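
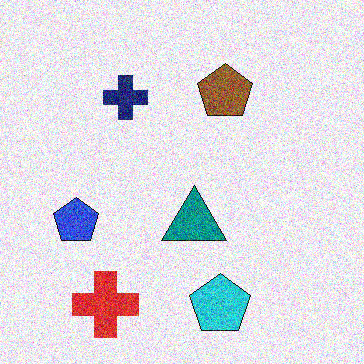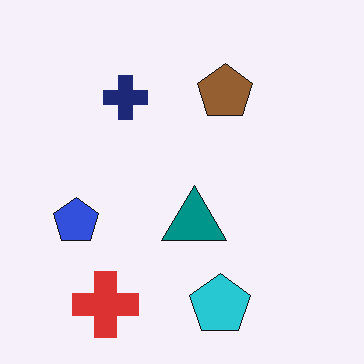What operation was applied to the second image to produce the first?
Degraded with a thick layer of grain.

Random speckle covers the whole image, including the flat background.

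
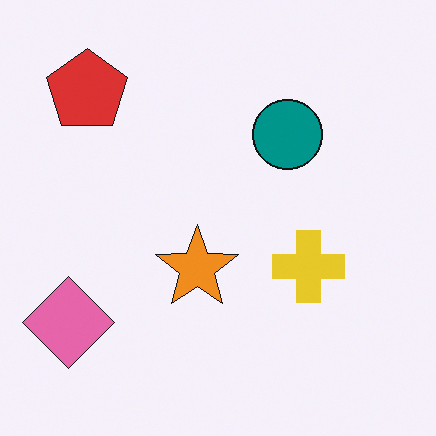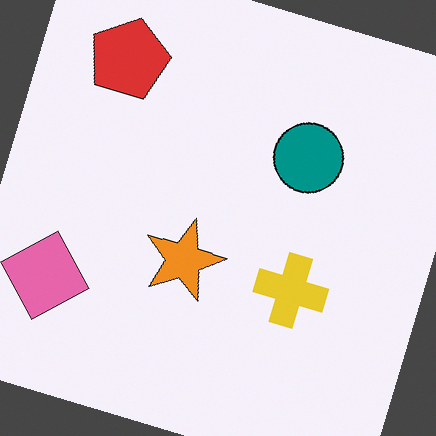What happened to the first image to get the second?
Rotated clockwise by a clearly visible amount.

Every shape is tilted by the same angle and the image corners show triangular fill wedges — a whole-image rotation by a non-right angle.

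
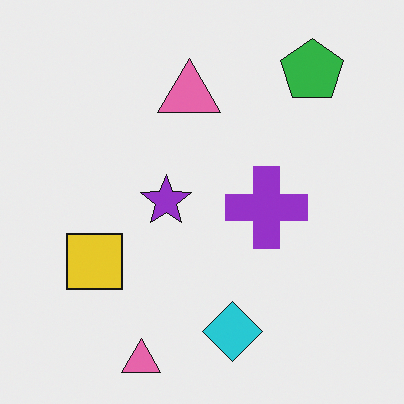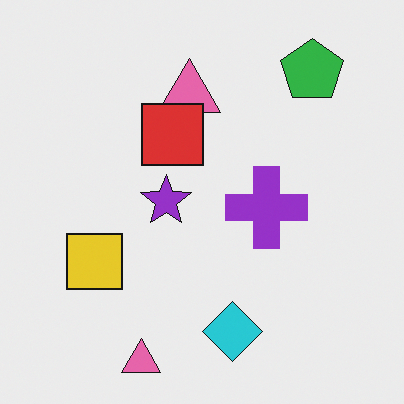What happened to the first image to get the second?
This is the original image overlaid with an additional red square.

A red square appears in the second image that is absent from the first.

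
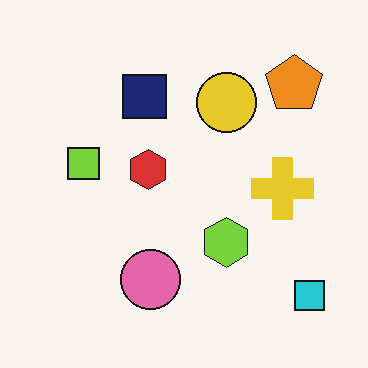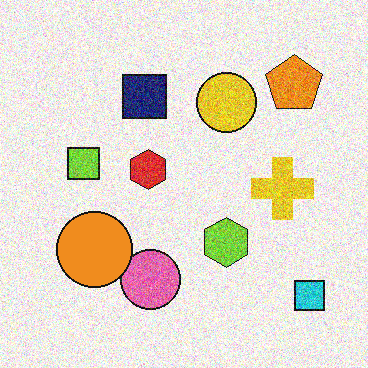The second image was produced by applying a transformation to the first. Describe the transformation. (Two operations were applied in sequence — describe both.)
The image was degraded with a thick layer of grain, then overlaid with an additional orange circle.

Random speckle covers the whole image, including the flat background. An orange circle appears in the second image that is absent from the first.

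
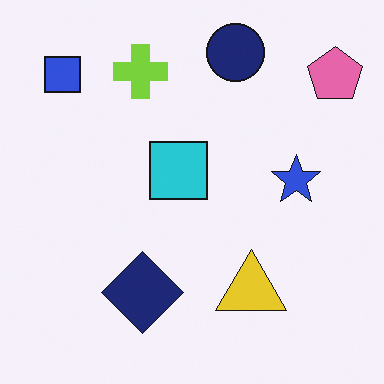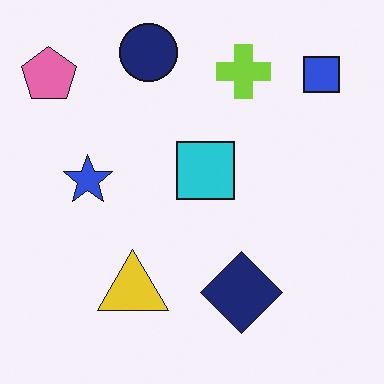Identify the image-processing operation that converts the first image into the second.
The transformation is: flipped horizontally (left ↔ right).

The pink pentagon is in the top-right of the first image and the top-left of the second — shapes on opposite sides of the vertical midline have swapped in a mirror flip.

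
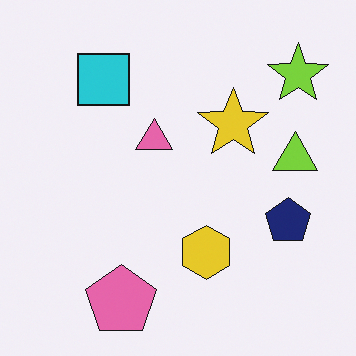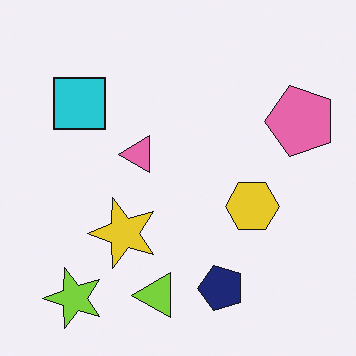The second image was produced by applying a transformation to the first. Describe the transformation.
Transposed (reflected across the top-left ↔ bottom-right diagonal).

Shapes have swapped their row and column positions — what was in the top-right is now in the bottom-left — a diagonal reflection.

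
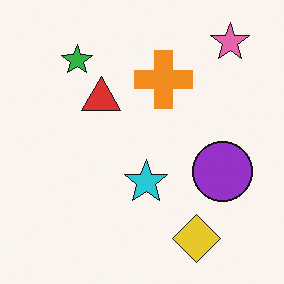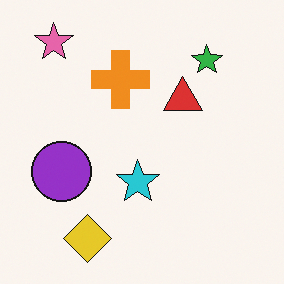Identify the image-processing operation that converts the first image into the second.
The transformation is: flipped horizontally (left ↔ right).

The pink star is in the top-right of the first image and the top-left of the second — shapes on opposite sides of the vertical midline have swapped in a mirror flip.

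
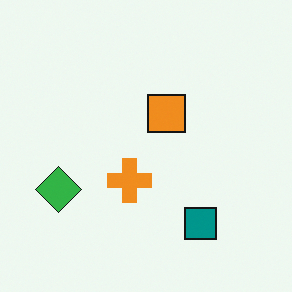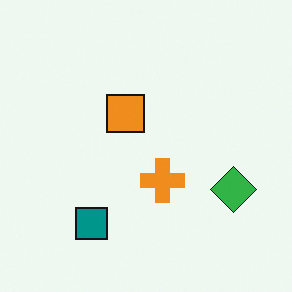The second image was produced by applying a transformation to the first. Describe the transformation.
The transformation is: flipped horizontally (left ↔ right).

The green diamond is in the left of the first image and the right of the second — shapes on opposite sides of the vertical midline have swapped in a mirror flip.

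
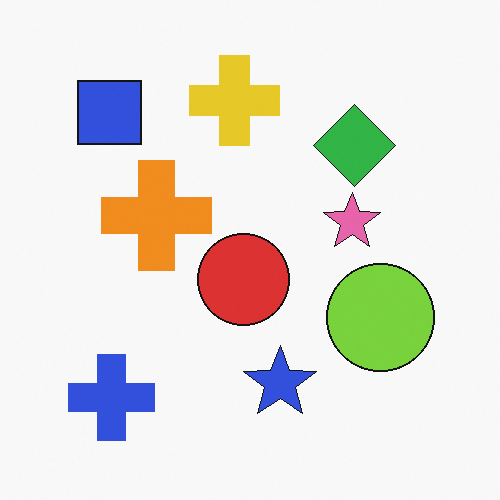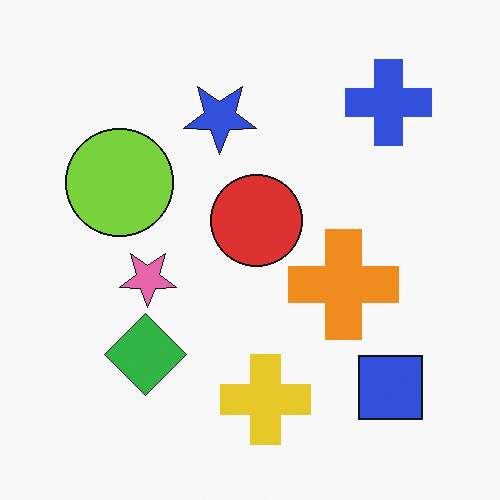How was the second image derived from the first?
Rotated 180°.

The blue cross sits in the bottom-left of the first image and the top-right of the second — consistent with a whole-image 180° rotation.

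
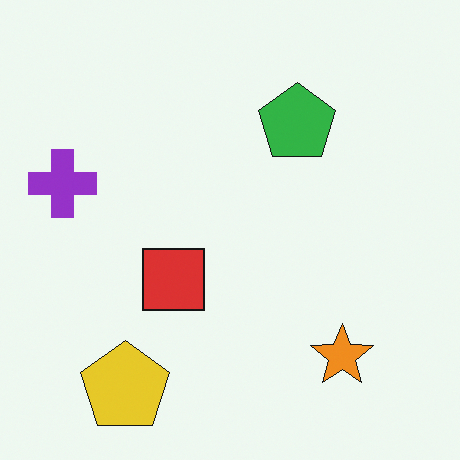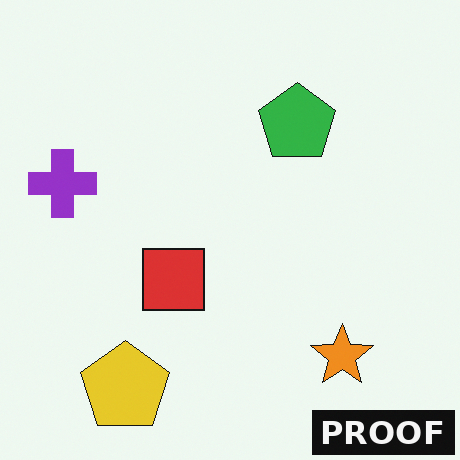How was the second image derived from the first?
It was watermarked with the text "PROOF" in the lower-right corner.

A dark label reading "PROOF" appears in the lower-right corner.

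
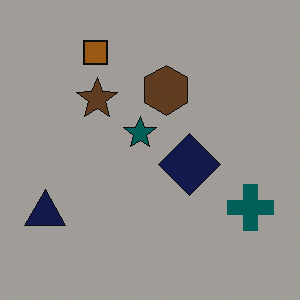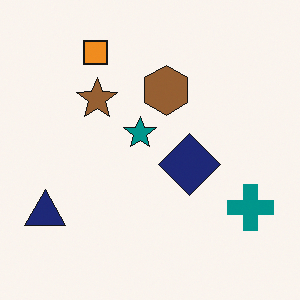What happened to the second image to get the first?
The image was substantially darkened.

Every pixel — background and shapes alike — is uniformly darkened.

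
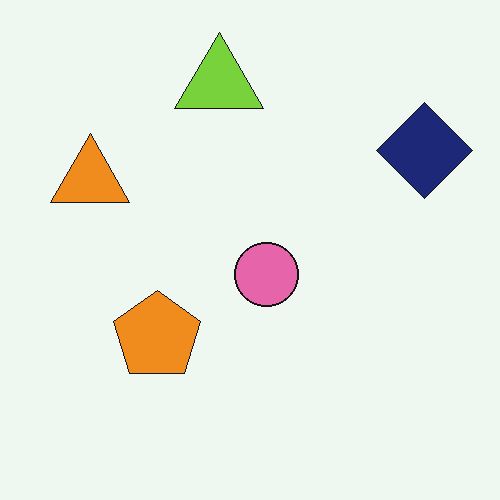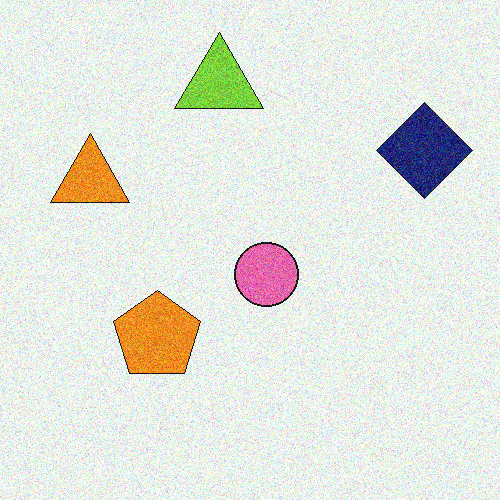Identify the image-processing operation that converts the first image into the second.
Degraded with visible gaussian noise.

Random speckle covers the whole image, including the flat background.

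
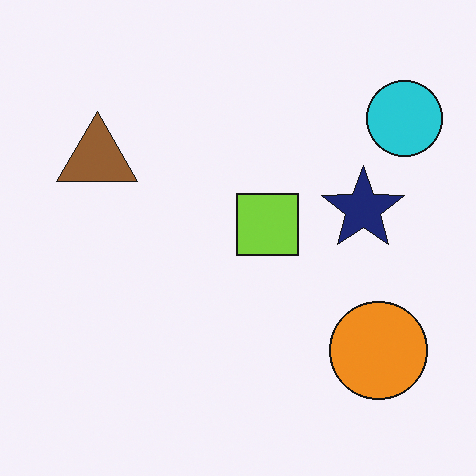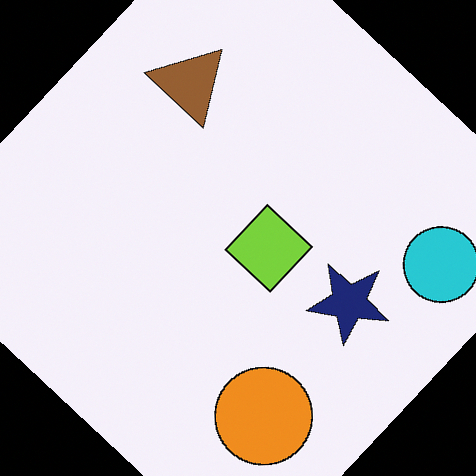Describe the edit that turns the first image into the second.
The image was rotated clockwise by a large amount — several tens of degrees.

Every shape is tilted by the same angle and the image corners show triangular fill wedges — a whole-image rotation by a non-right angle.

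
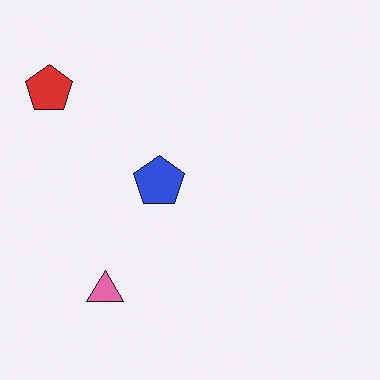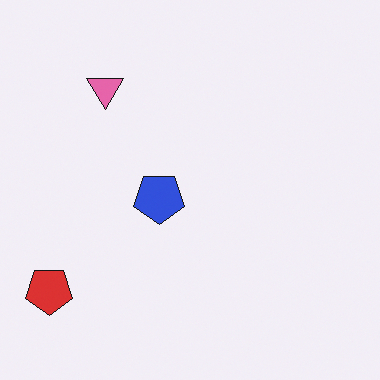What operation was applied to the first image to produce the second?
Flipped vertically (top ↔ bottom).

The pink triangle is in the bottom-left of the first image and the top-left of the second — shapes on opposite sides of the horizontal midline have swapped in a mirror flip.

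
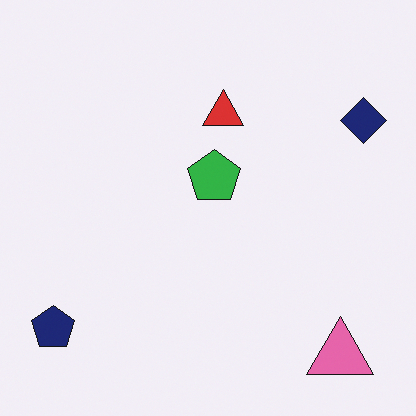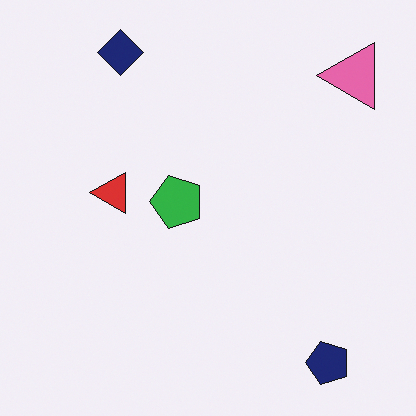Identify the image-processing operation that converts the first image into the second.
It was rotated 90° counter-clockwise.

The pink triangle sits in the bottom-right of the first image and the top-right of the second — consistent with a whole-image 90° counter-clockwise rotation.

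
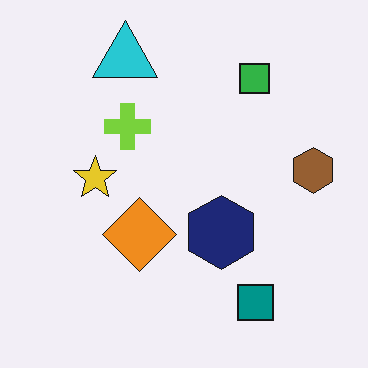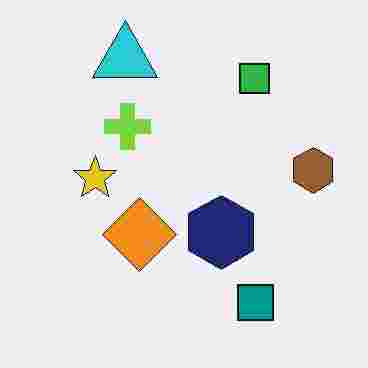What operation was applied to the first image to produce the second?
The image was heavily JPEG-compressed with obvious blocking artifacts.

Blocky 8×8 compression artifacts appear around shape edges and the flat background shows ringing — characteristic JPEG degradation.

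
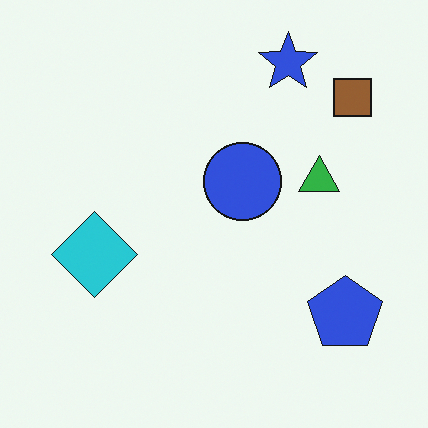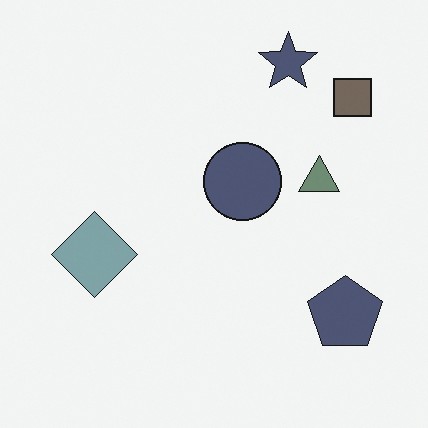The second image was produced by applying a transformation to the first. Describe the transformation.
The second image is the first made much more muted (saturation change).

All colors are more muted and greyish — a global saturation change.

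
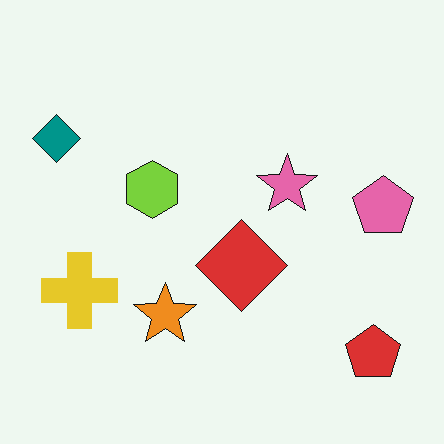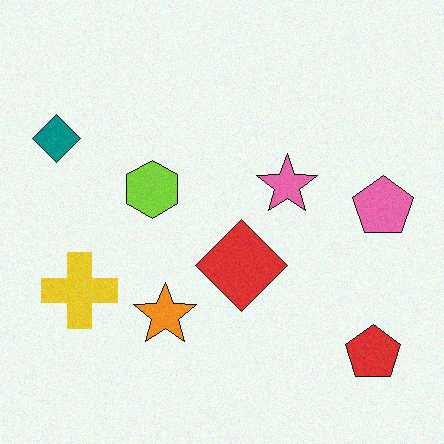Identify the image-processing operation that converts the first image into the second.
This is the original image degraded with subtle gaussian noise.

Random speckle covers the whole image, including the flat background.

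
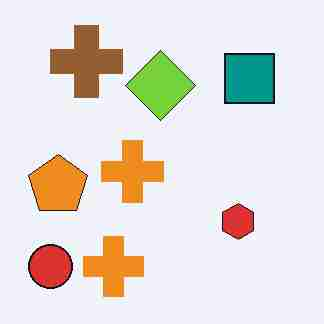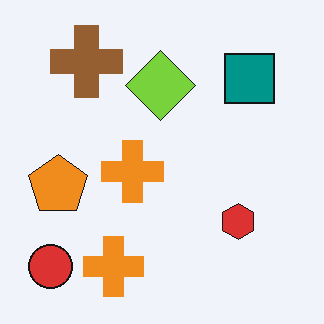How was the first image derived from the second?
This is the original image heavily JPEG-compressed with obvious blocking artifacts.

Blocky 8×8 compression artifacts appear around shape edges and the flat background shows ringing — characteristic JPEG degradation.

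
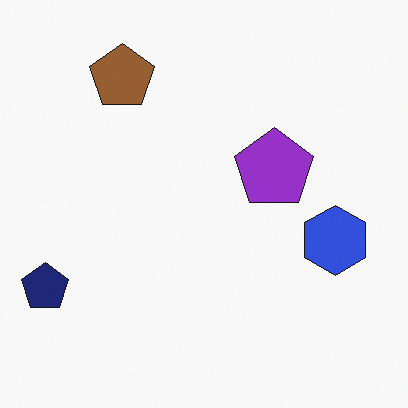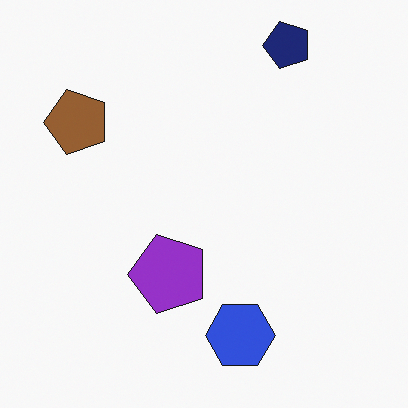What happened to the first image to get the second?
The transformation is: transposed (reflected across the top-left ↔ bottom-right diagonal).

Shapes have swapped their row and column positions — what was in the top-right is now in the bottom-left — a diagonal reflection.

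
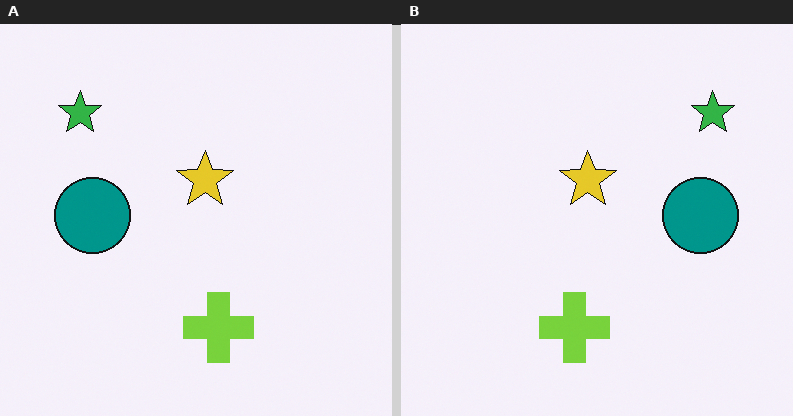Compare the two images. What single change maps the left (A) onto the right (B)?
The right (B) image is the left (A) flipped horizontally (left ↔ right).

The green star is in the top-left of the left (A) image and the top-right of the right (B) — shapes on opposite sides of the vertical midline have swapped in a mirror flip.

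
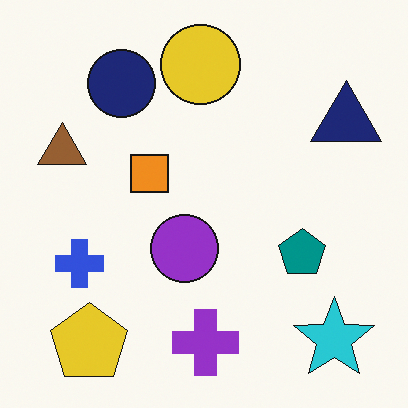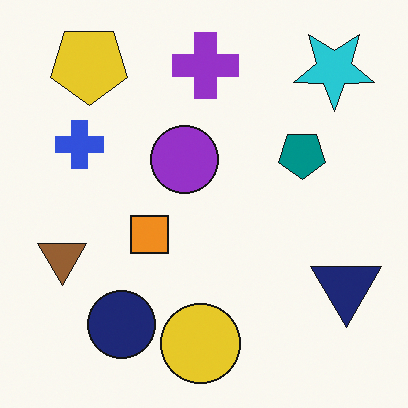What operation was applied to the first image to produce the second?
Flipped vertically (top ↔ bottom).

The yellow circle is in the top of the first image and the bottom of the second — shapes on opposite sides of the horizontal midline have swapped in a mirror flip.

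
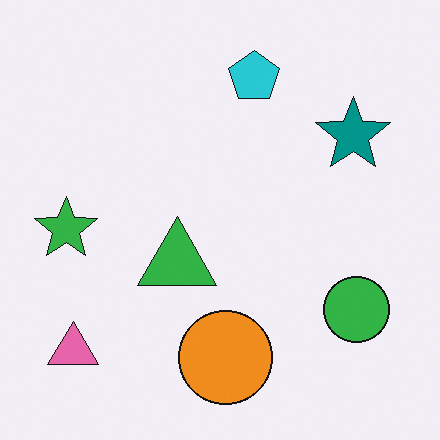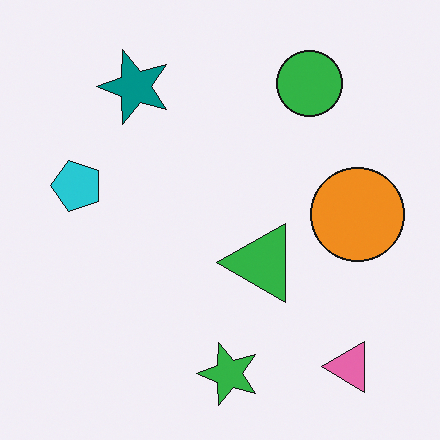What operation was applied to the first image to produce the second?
The transformation is: rotated 90° counter-clockwise.

The pink triangle sits in the bottom-left of the first image and the bottom-right of the second — consistent with a whole-image 90° counter-clockwise rotation.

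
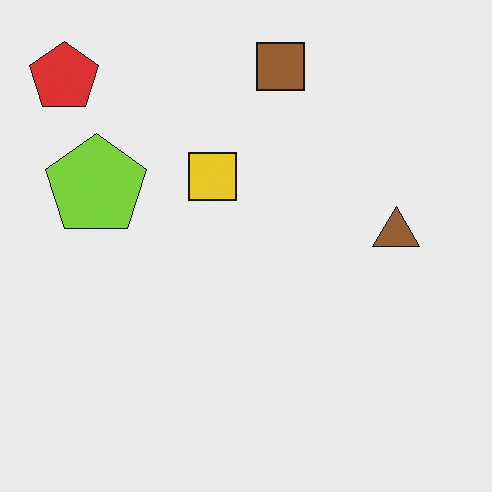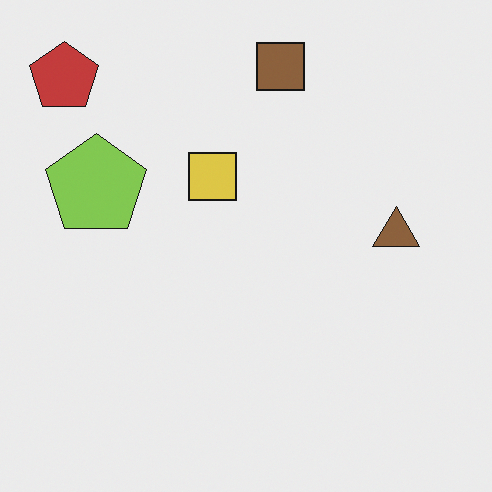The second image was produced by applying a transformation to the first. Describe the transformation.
The image was slightly desaturated.

All colors are more muted and greyish — a global saturation change.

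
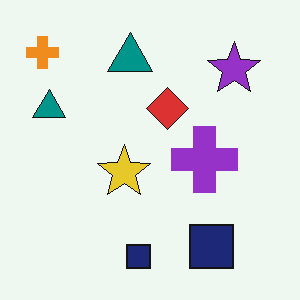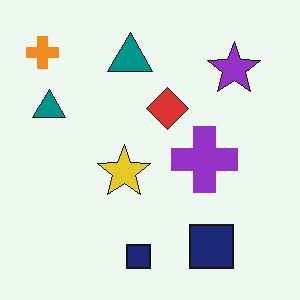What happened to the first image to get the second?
The second image is the first JPEG-compressed with visible artifacts.

Blocky 8×8 compression artifacts appear around shape edges and the flat background shows ringing — characteristic JPEG degradation.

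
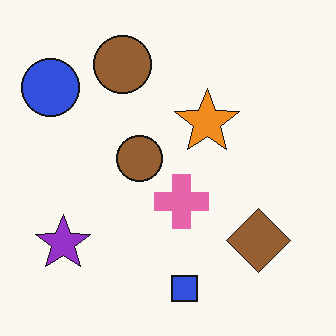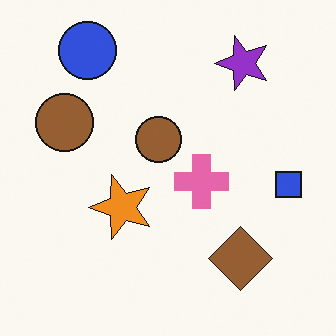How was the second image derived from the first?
The second image is the first transposed (reflected across the top-left ↔ bottom-right diagonal).

Shapes have swapped their row and column positions — what was in the top-right is now in the bottom-left — a diagonal reflection.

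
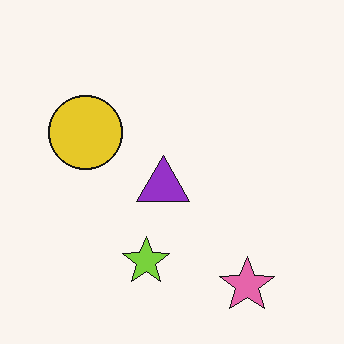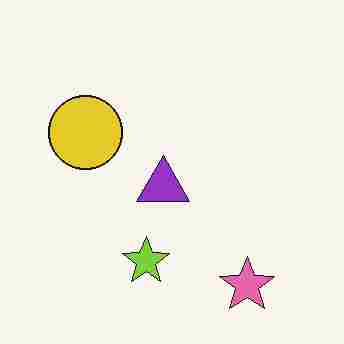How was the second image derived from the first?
The second image is the first degraded with heavy JPEG compression.

Blocky 8×8 compression artifacts appear around shape edges and the flat background shows ringing — characteristic JPEG degradation.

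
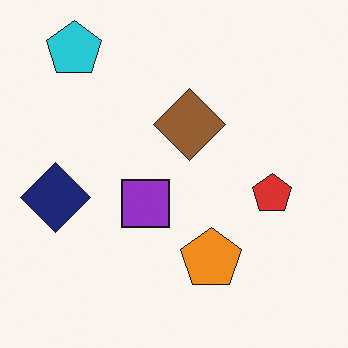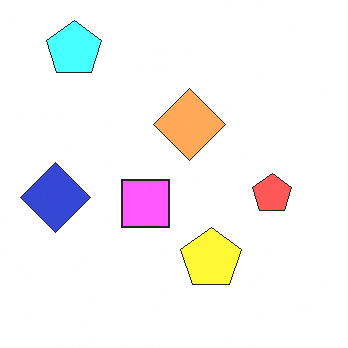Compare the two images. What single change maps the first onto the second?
The second image is the first substantially brightened.

Every pixel — background and shapes alike — is uniformly brightened.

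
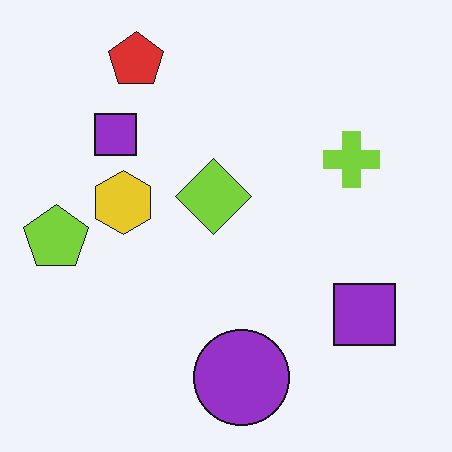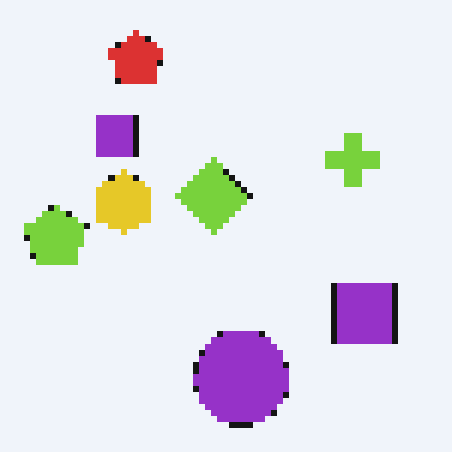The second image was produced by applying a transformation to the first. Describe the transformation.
The image was moderately pixelated.

Shapes are reduced to large square blocks; fine edges and outlines are lost — a downscale-then-upscale (mosaic) effect.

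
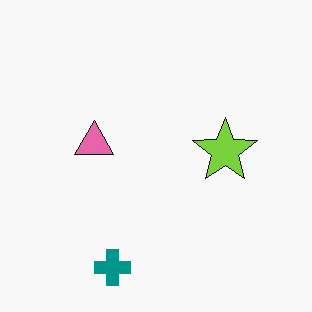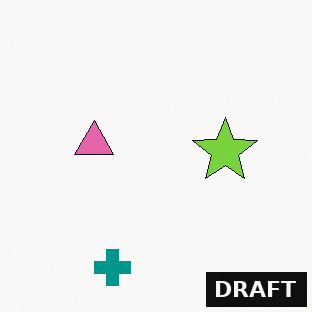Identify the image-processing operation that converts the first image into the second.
It was watermarked with the text "DRAFT" in the lower-right corner.

A dark label reading "DRAFT" appears in the lower-right corner.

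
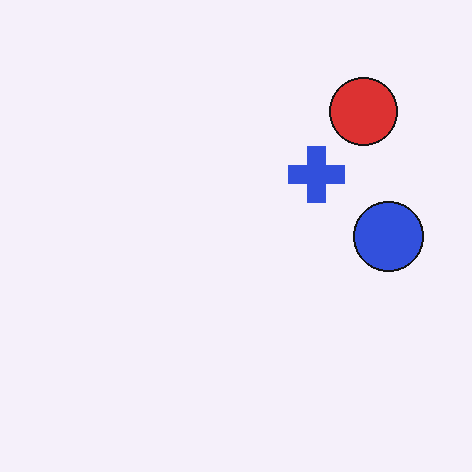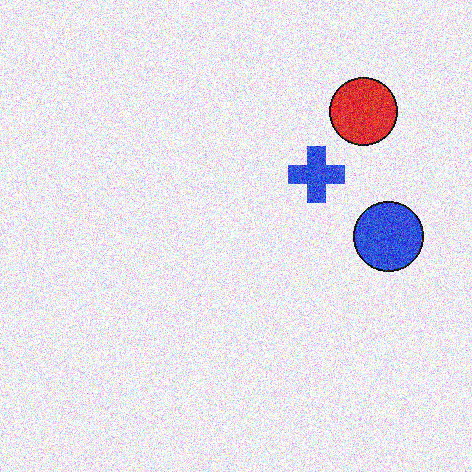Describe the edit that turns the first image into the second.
The second image is the first degraded with strong gaussian noise.

Random speckle covers the whole image, including the flat background.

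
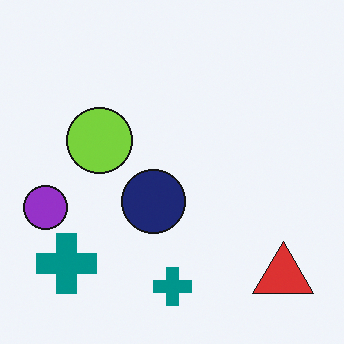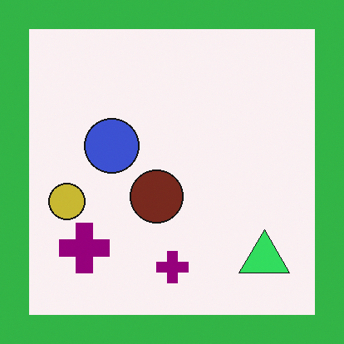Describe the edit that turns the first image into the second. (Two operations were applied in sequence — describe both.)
This is the original image hue-shifted by a moderate amount, then framed with a green border.

Every shape's color has rotated by the same amount around the hue wheel — a uniform hue shift. A solid green frame runs around the edge of the second image, with the content slightly shrunk inside it.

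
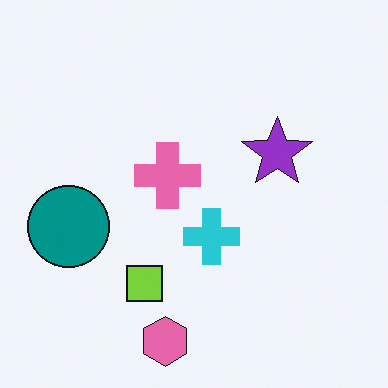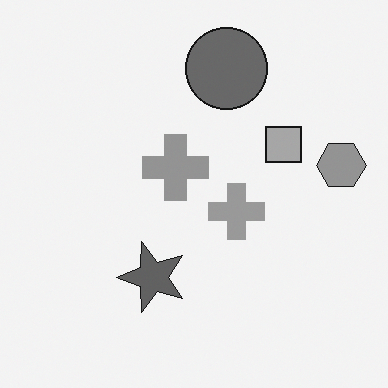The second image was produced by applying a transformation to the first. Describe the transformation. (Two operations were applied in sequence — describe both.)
This is the original image converted to grayscale, then transposed (reflected across the top-left ↔ bottom-right diagonal).

All color is removed — every shape is now a shade of grey. Shapes have swapped their row and column positions — what was in the top-right is now in the bottom-left — a diagonal reflection.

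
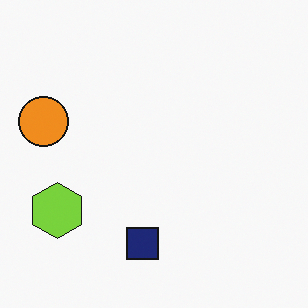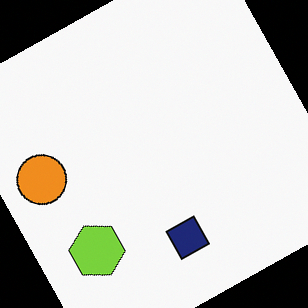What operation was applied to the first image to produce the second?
The transformation is: rotated counter-clockwise by a moderate amount.

Every shape is tilted by the same angle and the image corners show triangular fill wedges — a whole-image rotation by a non-right angle.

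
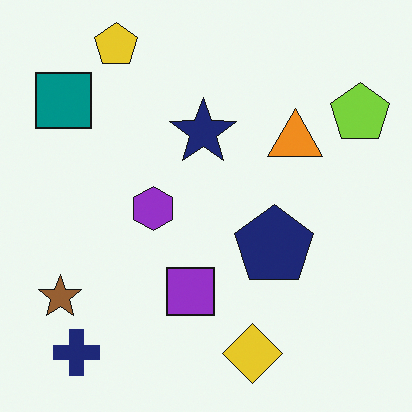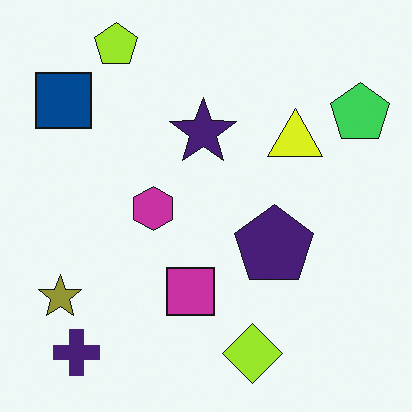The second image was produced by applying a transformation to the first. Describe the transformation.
The image was hue-shifted slightly.

Every shape's color has rotated by the same amount around the hue wheel — a uniform hue shift.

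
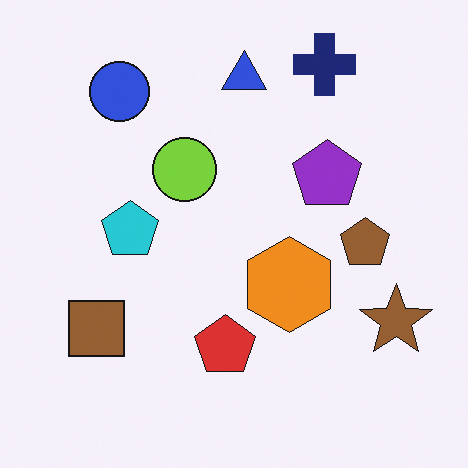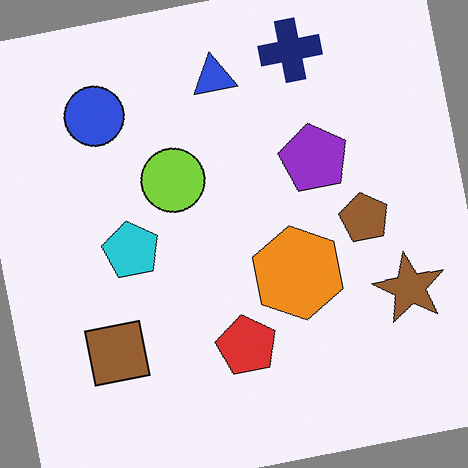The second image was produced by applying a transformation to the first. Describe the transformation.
Rotated counter-clockwise by a small amount.

Every shape is tilted by the same angle and the image corners show triangular fill wedges — a whole-image rotation by a non-right angle.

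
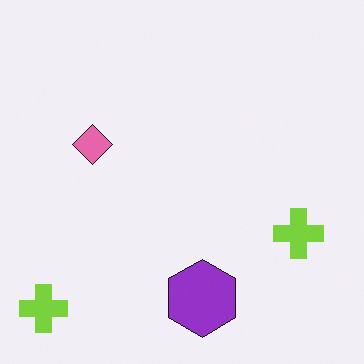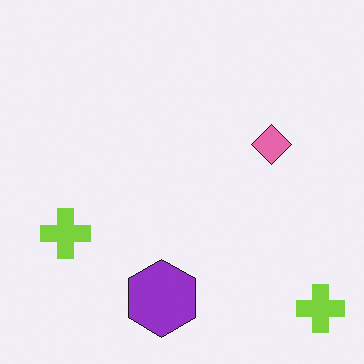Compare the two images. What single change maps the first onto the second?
The transformation is: flipped horizontally (left ↔ right).

The pink diamond is in the left of the first image and the right of the second — shapes on opposite sides of the vertical midline have swapped in a mirror flip.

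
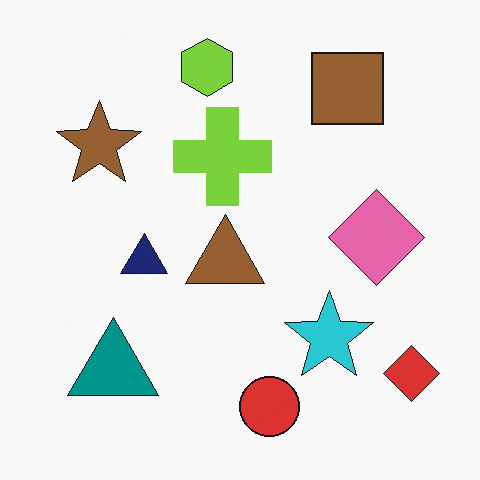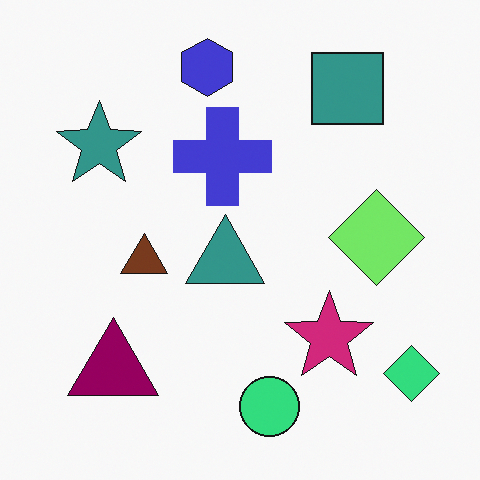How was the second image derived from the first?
It was hue-shifted noticeably.

Every shape's color has rotated by the same amount around the hue wheel — a uniform hue shift.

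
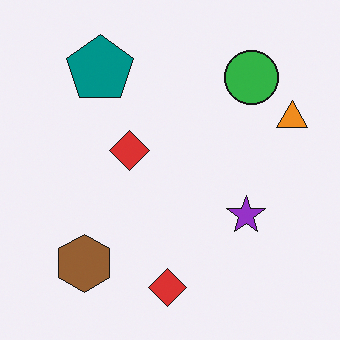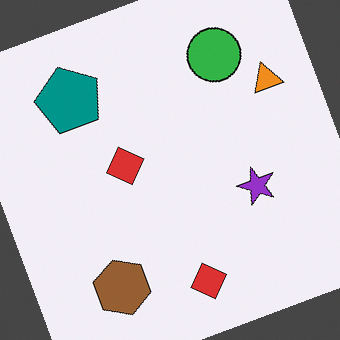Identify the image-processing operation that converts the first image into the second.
It was rotated counter-clockwise by a moderate amount.

Every shape is tilted by the same angle and the image corners show triangular fill wedges — a whole-image rotation by a non-right angle.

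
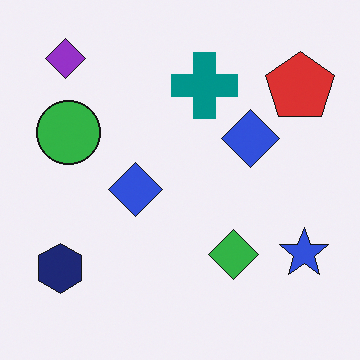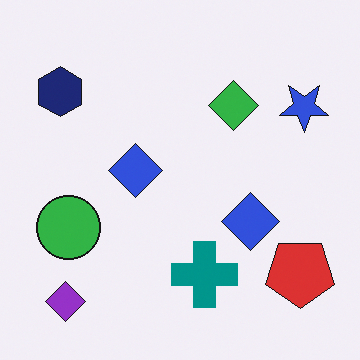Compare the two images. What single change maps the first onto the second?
The image was flipped vertically (top ↔ bottom).

The purple diamond is in the top-left of the first image and the bottom-left of the second — shapes on opposite sides of the horizontal midline have swapped in a mirror flip.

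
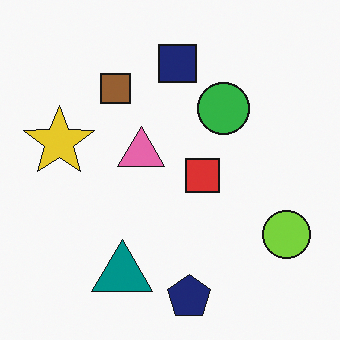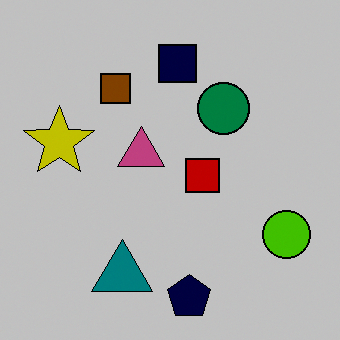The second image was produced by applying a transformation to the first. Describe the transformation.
This is the original image aggressively posterized.

Each flat color has snapped to a coarser quantized level — most visibly, the near-white background has dropped to a flat grey.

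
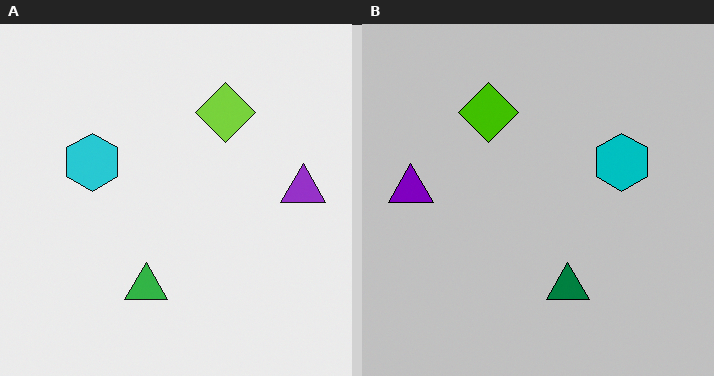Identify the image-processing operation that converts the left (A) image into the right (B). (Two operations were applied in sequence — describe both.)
The right (B) image is the left (A) flipped horizontally (left ↔ right), then heavily posterized to just a handful of flat colors.

The purple triangle is in the right of the left (A) image and the left of the right (B) — shapes on opposite sides of the vertical midline have swapped in a mirror flip. Each flat color has snapped to a coarser quantized level — most visibly, the near-white background has dropped to a flat grey.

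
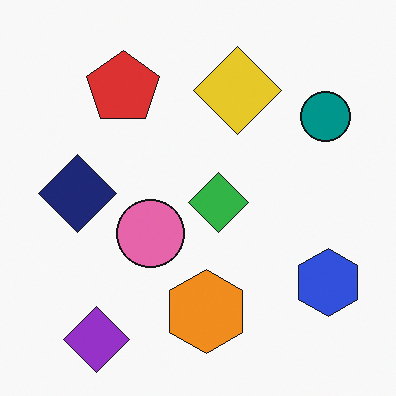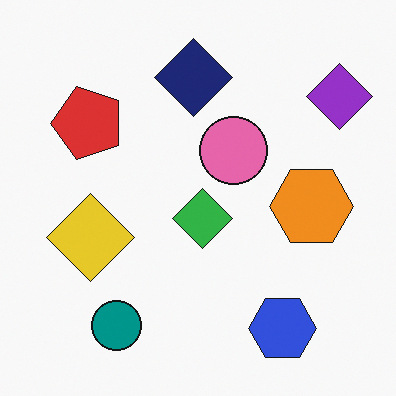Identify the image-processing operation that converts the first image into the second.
The second image is the first transposed (reflected across the top-left ↔ bottom-right diagonal).

Shapes have swapped their row and column positions — what was in the top-right is now in the bottom-left — a diagonal reflection.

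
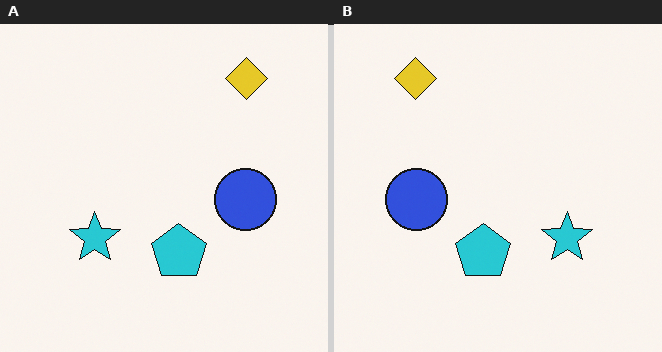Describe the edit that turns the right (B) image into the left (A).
The image was flipped horizontally (left ↔ right).

The yellow diamond is in the top-left of the right (B) image and the top-right of the left (A) — shapes on opposite sides of the vertical midline have swapped in a mirror flip.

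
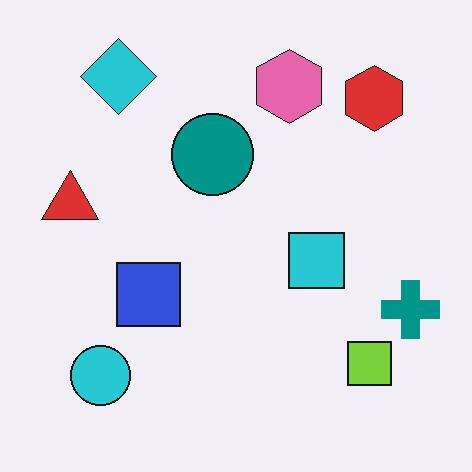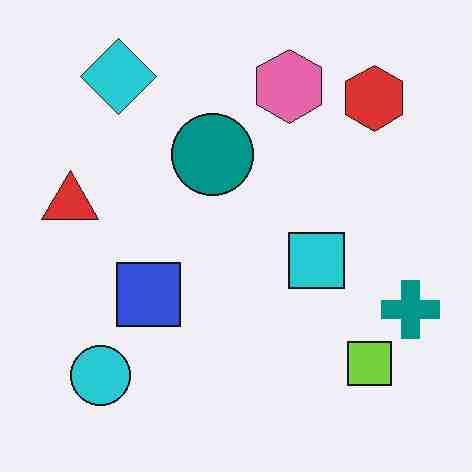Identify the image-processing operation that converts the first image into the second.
The transformation is: degraded with heavy JPEG compression.

Blocky 8×8 compression artifacts appear around shape edges and the flat background shows ringing — characteristic JPEG degradation.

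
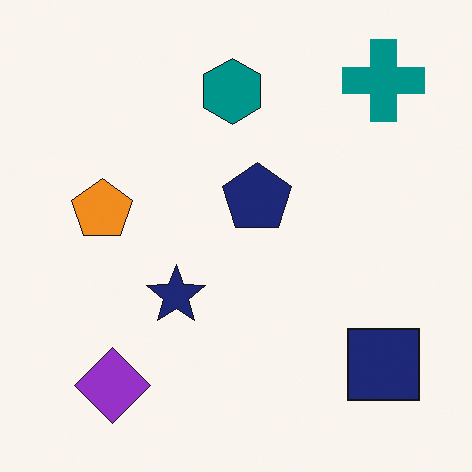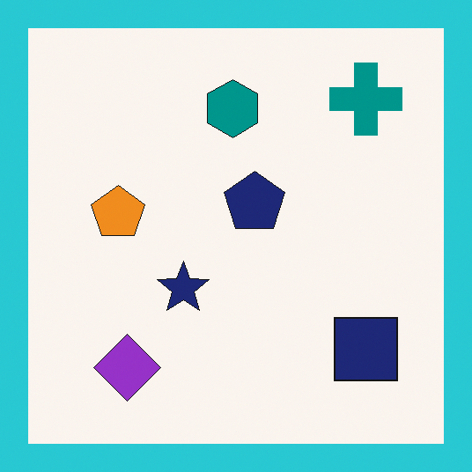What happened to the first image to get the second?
The transformation is: framed with a cyan border.

A solid cyan frame runs around the edge of the second image, with the content slightly shrunk inside it.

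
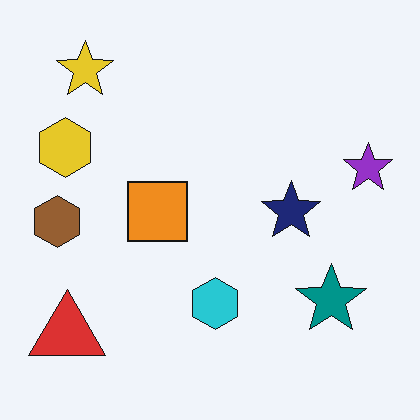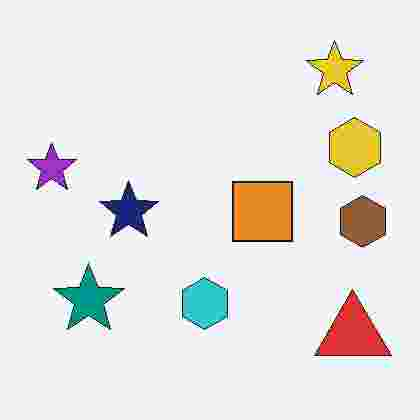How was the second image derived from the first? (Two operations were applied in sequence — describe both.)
This is the original image flipped horizontally (left ↔ right), then heavily JPEG-compressed with obvious blocking artifacts.

The purple star is in the right of the first image and the left of the second — shapes on opposite sides of the vertical midline have swapped in a mirror flip. Blocky 8×8 compression artifacts appear around shape edges and the flat background shows ringing — characteristic JPEG degradation.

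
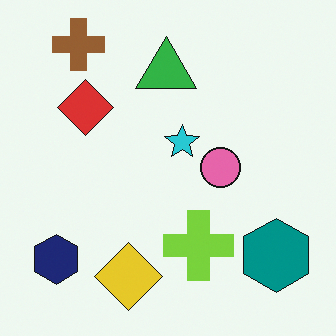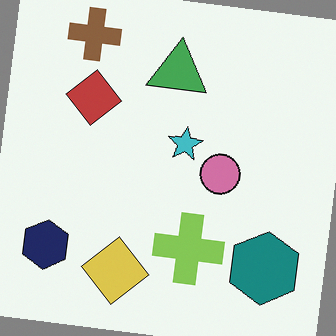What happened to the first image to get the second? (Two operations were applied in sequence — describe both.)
This is the original image slightly desaturated, then rotated clockwise by a few degrees.

All colors are more muted and greyish — a global saturation change. Every shape is tilted by the same angle and the image corners show triangular fill wedges — a whole-image rotation by a non-right angle.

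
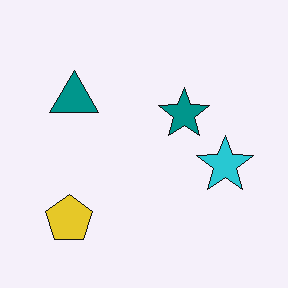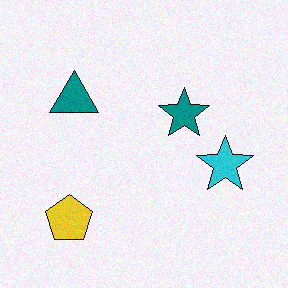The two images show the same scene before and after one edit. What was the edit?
The second image is the first degraded with a light layer of grain.

Random speckle covers the whole image, including the flat background.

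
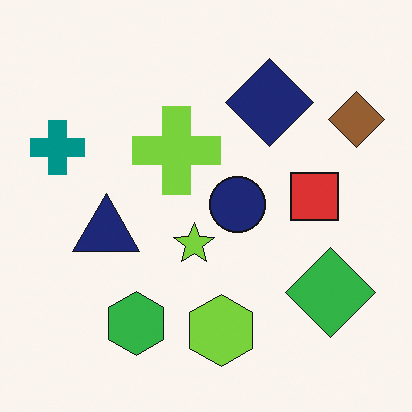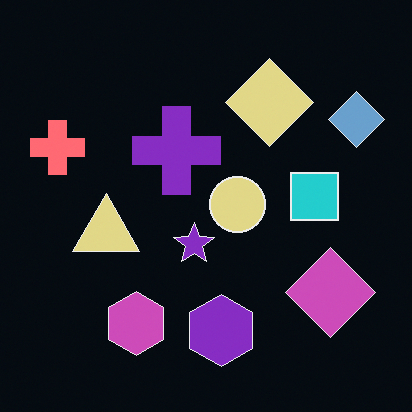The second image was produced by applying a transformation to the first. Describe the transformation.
The second image is the first color-inverted (negative).

The light background has become dark and every shape's color is its complement — a photographic negative.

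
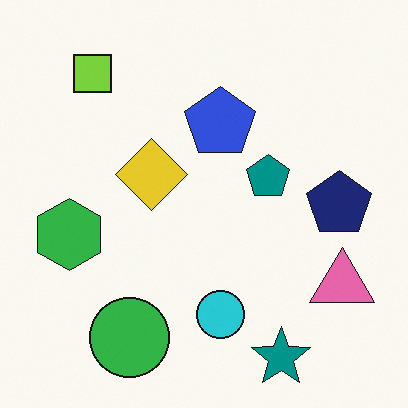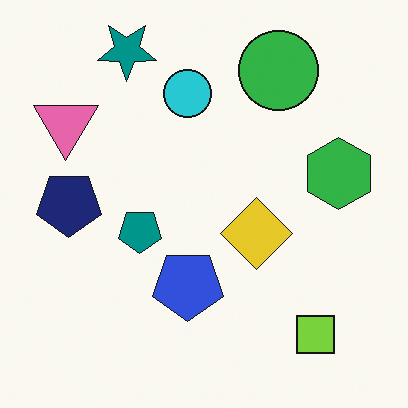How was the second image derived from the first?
The second image is the first rotated 180°.

The lime square sits in the top-left of the first image and the bottom-right of the second — consistent with a whole-image 180° rotation.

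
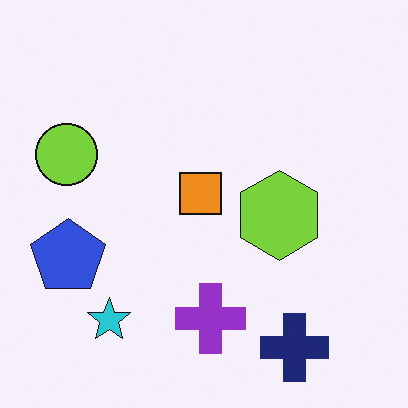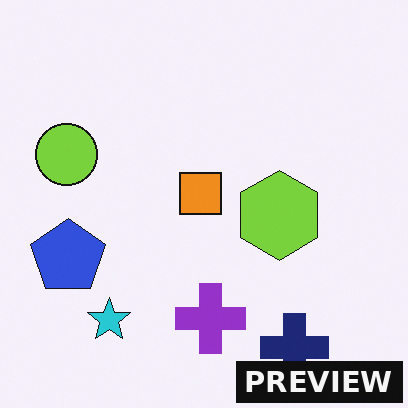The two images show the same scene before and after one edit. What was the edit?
The second image is the first watermarked with the text "PREVIEW" in the lower-right corner.

A dark label reading "PREVIEW" appears in the lower-right corner.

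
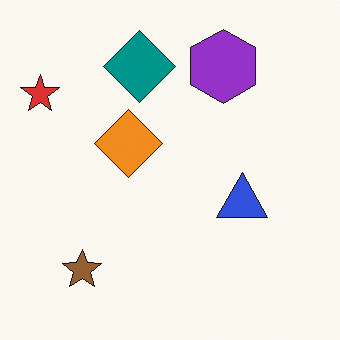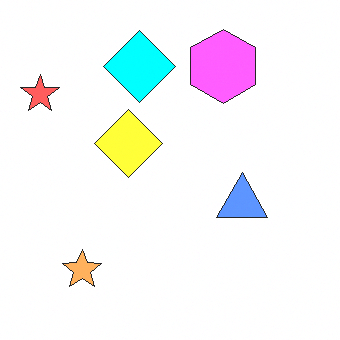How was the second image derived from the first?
The transformation is: substantially brightened.

Every pixel — background and shapes alike — is uniformly brightened.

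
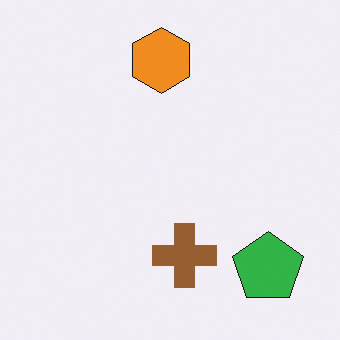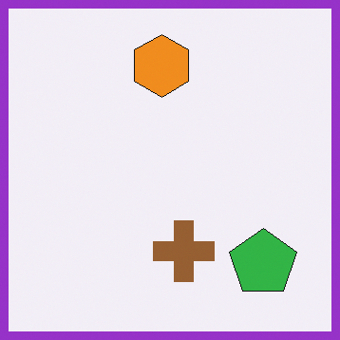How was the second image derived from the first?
The image was framed with a purple border.

A solid purple frame runs around the edge of the second image, with the content slightly shrunk inside it.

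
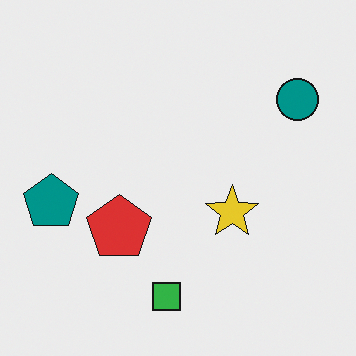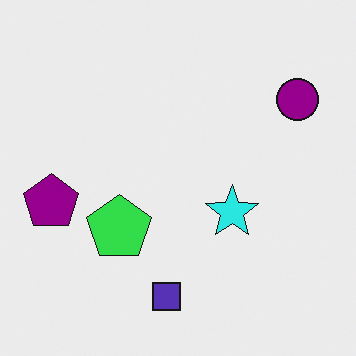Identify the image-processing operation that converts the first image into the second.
The image was hue-shifted noticeably.

Every shape's color has rotated by the same amount around the hue wheel — a uniform hue shift.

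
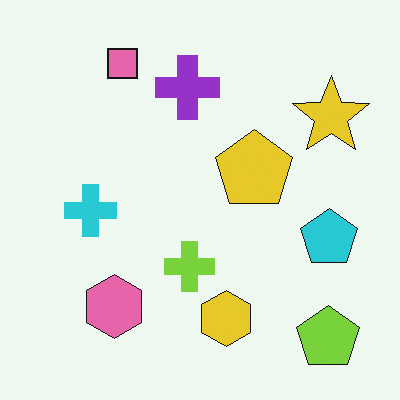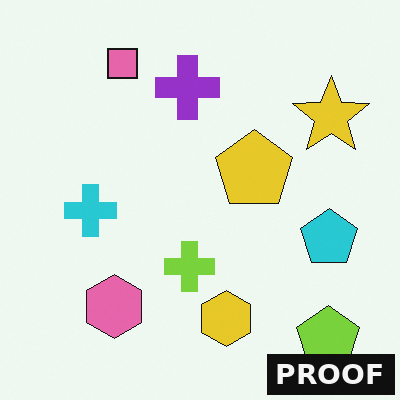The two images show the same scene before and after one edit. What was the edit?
Watermarked with the text "PROOF" in the lower-right corner.

A dark label reading "PROOF" appears in the lower-right corner.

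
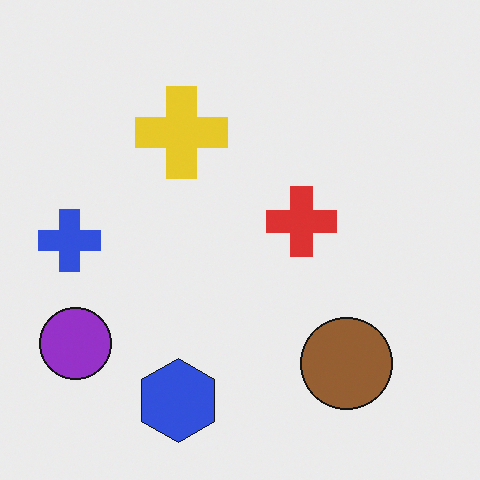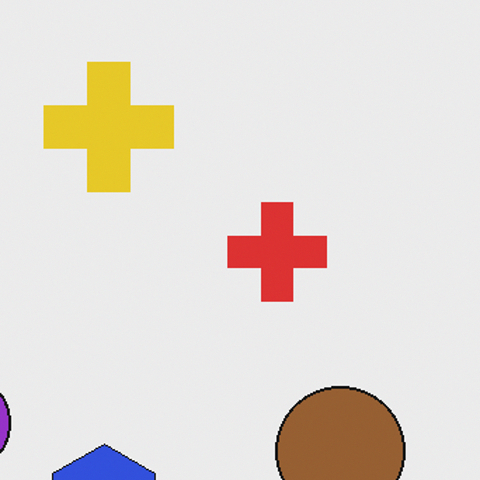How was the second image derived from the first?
The image was cropped slightly and scaled back up.

The visible shapes are larger and the field of view is narrower; shapes near the original edges may be partly or wholly outside the frame — a crop-and-rescale.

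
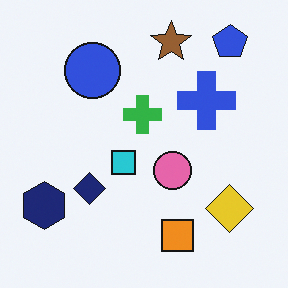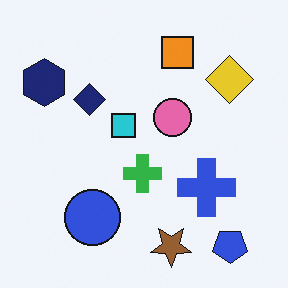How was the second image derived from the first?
Flipped vertically (top ↔ bottom).

The blue pentagon is in the top-right of the first image and the bottom-right of the second — shapes on opposite sides of the horizontal midline have swapped in a mirror flip.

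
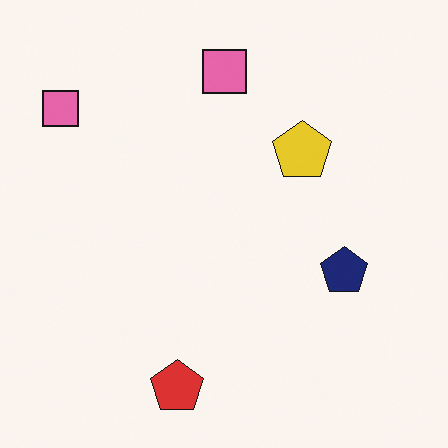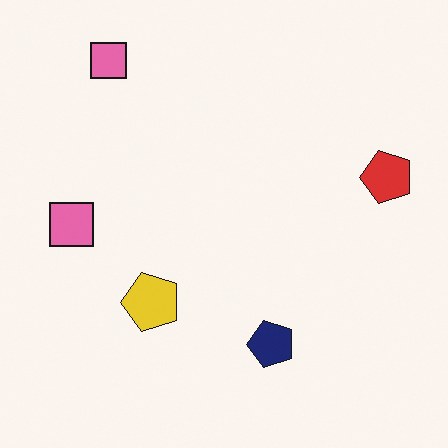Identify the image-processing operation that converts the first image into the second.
Transposed (reflected across the top-left ↔ bottom-right diagonal).

Shapes have swapped their row and column positions — what was in the top-right is now in the bottom-left — a diagonal reflection.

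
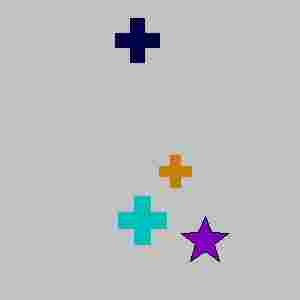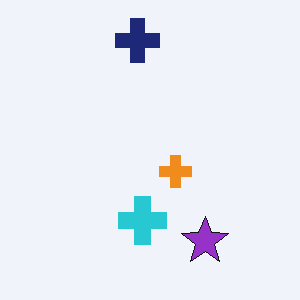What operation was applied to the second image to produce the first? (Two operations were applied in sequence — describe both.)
This is the original image heavily posterized to just a handful of flat colors, then heavily JPEG-compressed with obvious blocking artifacts.

Each flat color has snapped to a coarser quantized level — most visibly, the near-white background has dropped to a flat grey. Blocky 8×8 compression artifacts appear around shape edges and the flat background shows ringing — characteristic JPEG degradation.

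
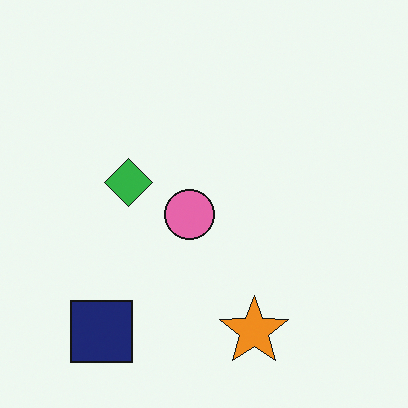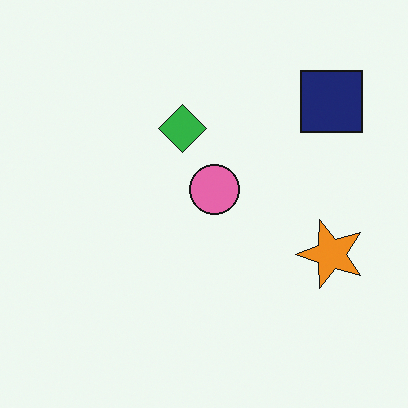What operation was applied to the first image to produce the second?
The second image is the first transposed (reflected across the top-left ↔ bottom-right diagonal).

Shapes have swapped their row and column positions — what was in the top-right is now in the bottom-left — a diagonal reflection.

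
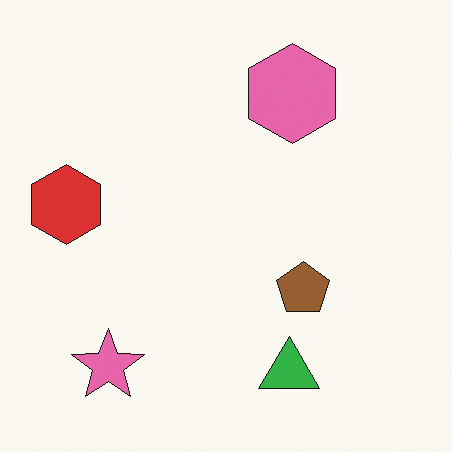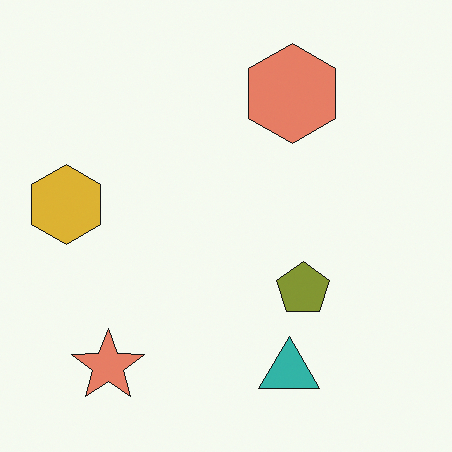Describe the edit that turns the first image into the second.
It was hue-shifted by a small amount.

Every shape's color has rotated by the same amount around the hue wheel — a uniform hue shift.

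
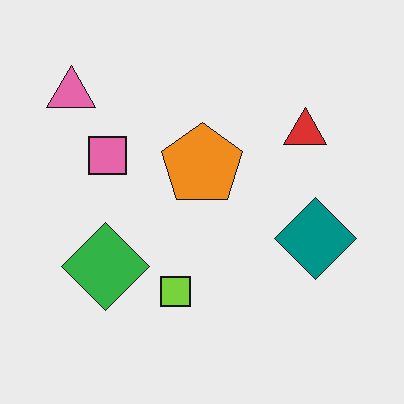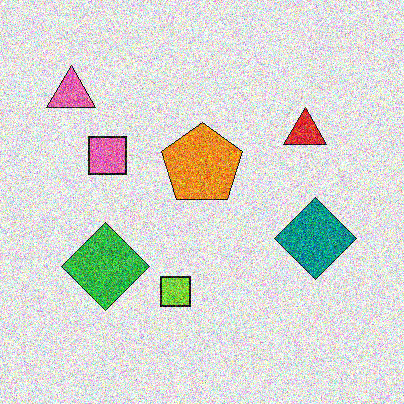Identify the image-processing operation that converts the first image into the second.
Degraded with strong gaussian noise.

Random speckle covers the whole image, including the flat background.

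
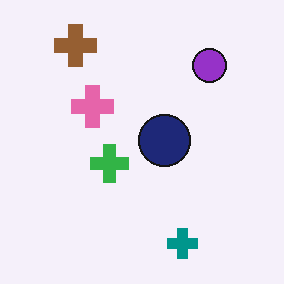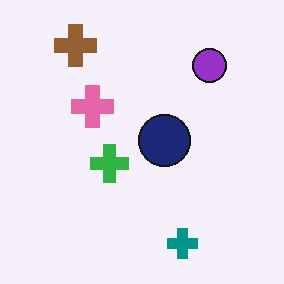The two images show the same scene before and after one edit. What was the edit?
The second image is the first JPEG-compressed with visible artifacts.

Blocky 8×8 compression artifacts appear around shape edges and the flat background shows ringing — characteristic JPEG degradation.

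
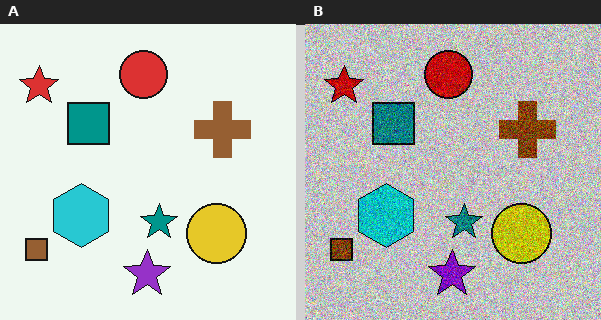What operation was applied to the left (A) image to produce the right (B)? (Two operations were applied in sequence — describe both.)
The right (B) image is the left (A) heavily posterized to just a handful of flat colors, then degraded with heavy additive noise.

Each flat color has snapped to a coarser quantized level — most visibly, the near-white background has dropped to a flat grey. Random speckle covers the whole image, including the flat background.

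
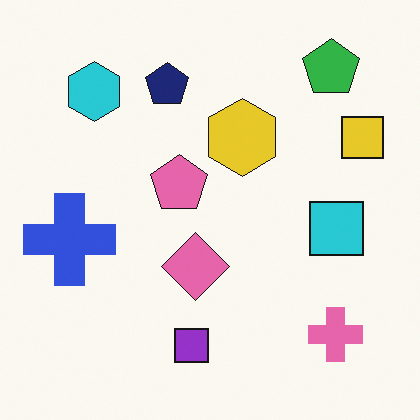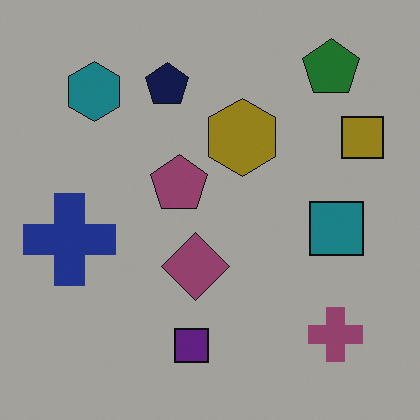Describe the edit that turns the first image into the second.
The image was darkened a lot.

Every pixel — background and shapes alike — is uniformly darkened.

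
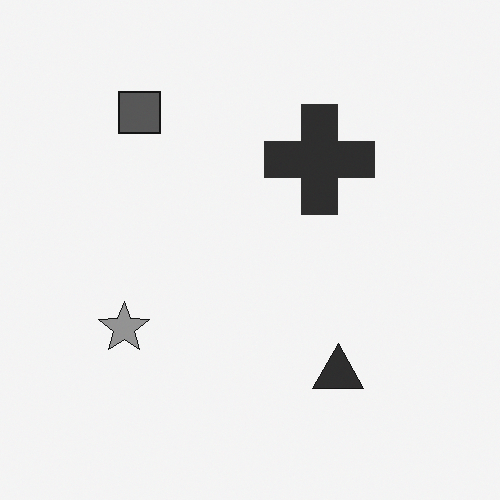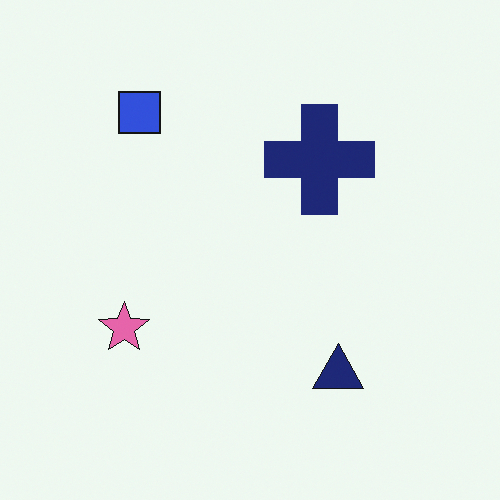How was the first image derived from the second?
The first image is the second converted to grayscale.

All color is removed — every shape is now a shade of grey.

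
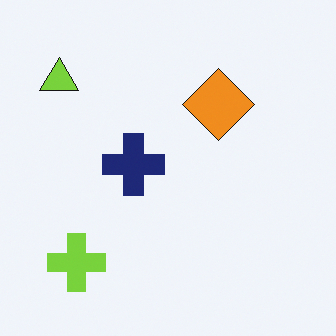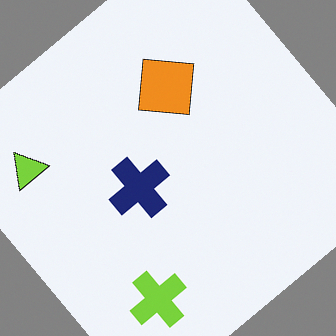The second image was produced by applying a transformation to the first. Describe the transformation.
Rotated counter-clockwise by a large amount — several tens of degrees.

Every shape is tilted by the same angle and the image corners show triangular fill wedges — a whole-image rotation by a non-right angle.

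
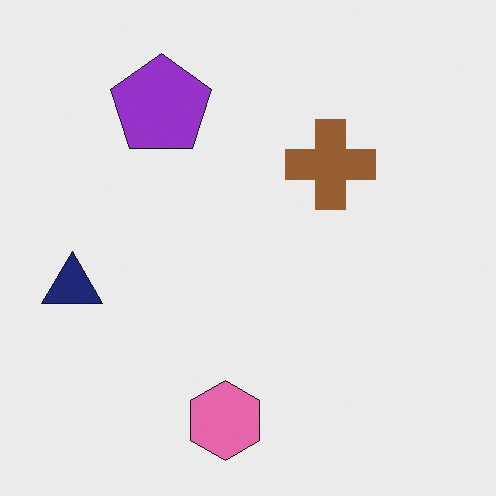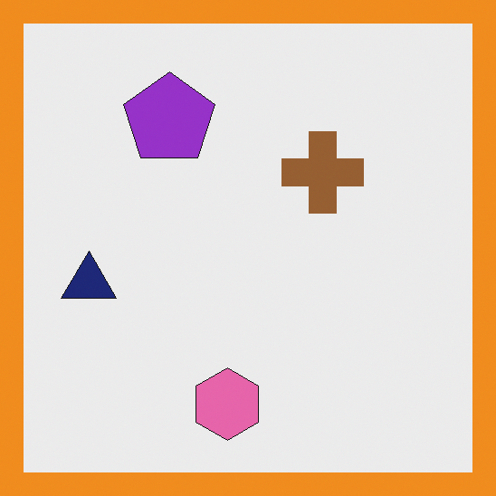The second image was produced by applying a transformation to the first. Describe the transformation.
The image was framed with a orange border.

A solid orange frame runs around the edge of the second image, with the content slightly shrunk inside it.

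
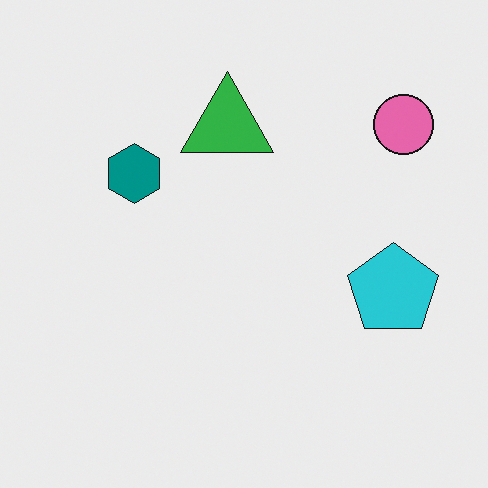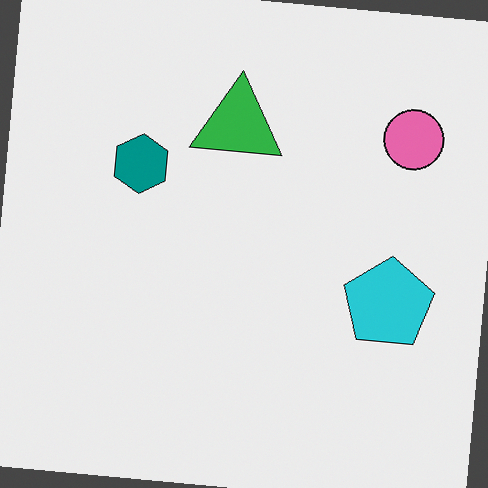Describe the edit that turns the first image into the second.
It was rotated clockwise by a slight angle.

Every shape is tilted by the same angle and the image corners show triangular fill wedges — a whole-image rotation by a non-right angle.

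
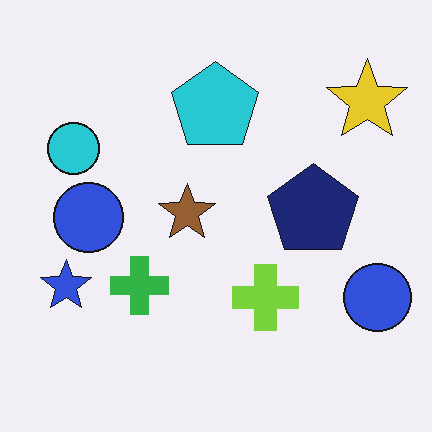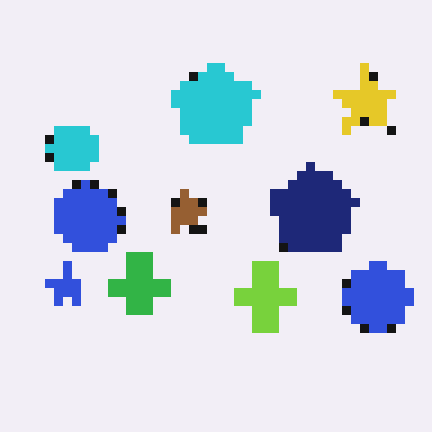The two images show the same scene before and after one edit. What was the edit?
This is the original image coarsely pixelated.

Shapes are reduced to large square blocks; fine edges and outlines are lost — a downscale-then-upscale (mosaic) effect.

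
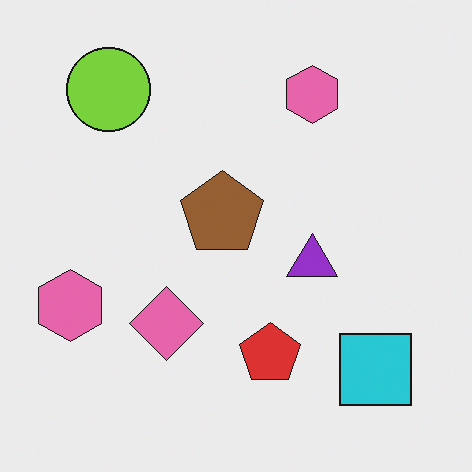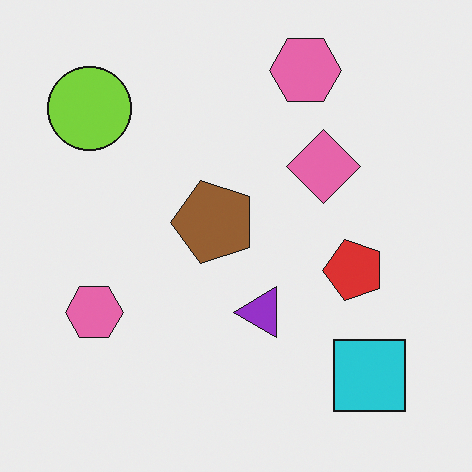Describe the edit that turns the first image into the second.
It was transposed (reflected across the top-left ↔ bottom-right diagonal).

Shapes have swapped their row and column positions — what was in the top-right is now in the bottom-left — a diagonal reflection.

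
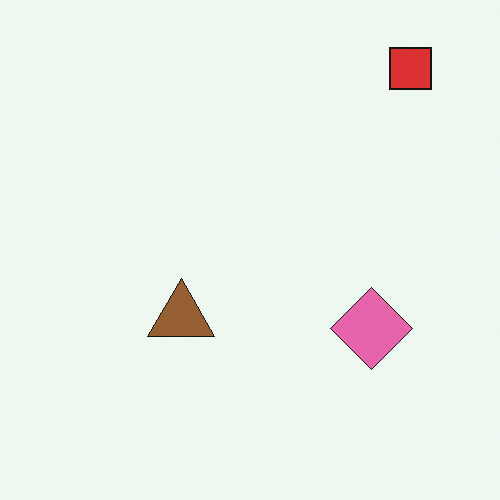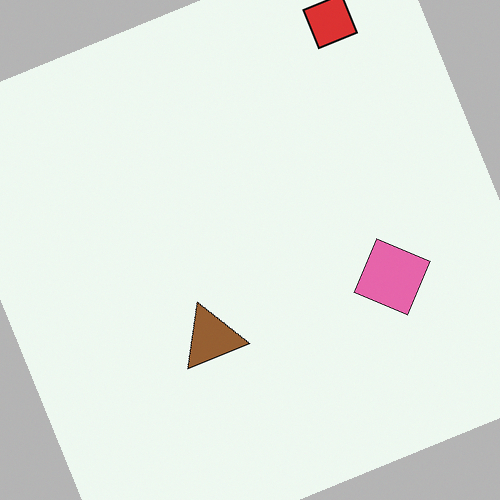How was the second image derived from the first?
The second image is the first rotated counter-clockwise by a moderate amount.

Every shape is tilted by the same angle and the image corners show triangular fill wedges — a whole-image rotation by a non-right angle.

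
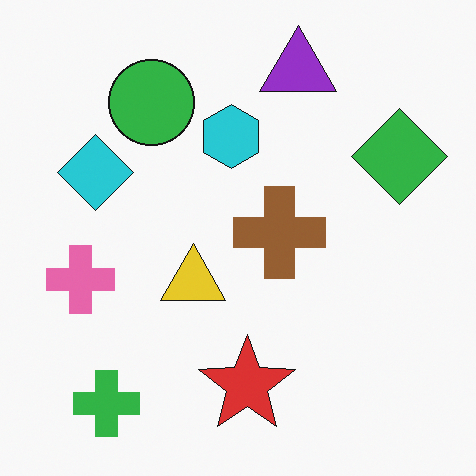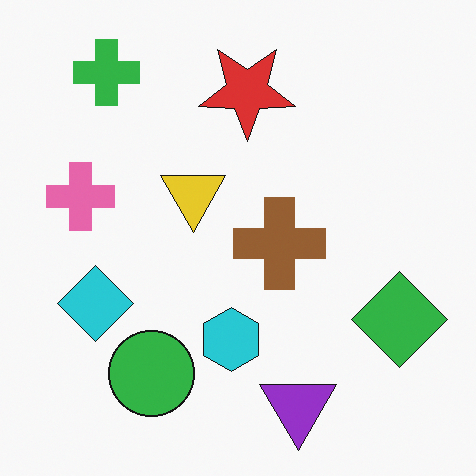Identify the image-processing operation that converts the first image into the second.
The transformation is: flipped vertically (top ↔ bottom).

The purple triangle is in the top of the first image and the bottom of the second — shapes on opposite sides of the horizontal midline have swapped in a mirror flip.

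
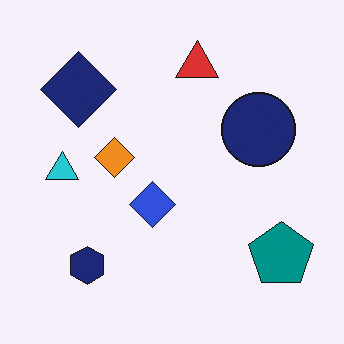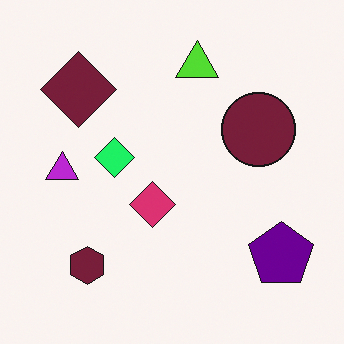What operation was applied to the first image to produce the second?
This is the original image hue-shifted noticeably.

Every shape's color has rotated by the same amount around the hue wheel — a uniform hue shift.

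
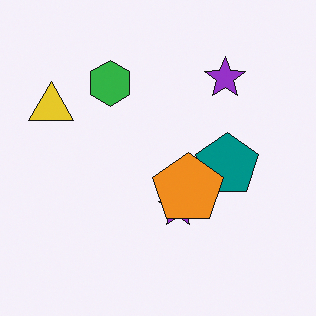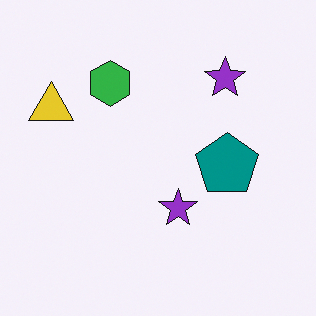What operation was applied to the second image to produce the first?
The transformation is: overlaid with an additional orange pentagon.

An orange pentagon appears in the first image that is absent from the second.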